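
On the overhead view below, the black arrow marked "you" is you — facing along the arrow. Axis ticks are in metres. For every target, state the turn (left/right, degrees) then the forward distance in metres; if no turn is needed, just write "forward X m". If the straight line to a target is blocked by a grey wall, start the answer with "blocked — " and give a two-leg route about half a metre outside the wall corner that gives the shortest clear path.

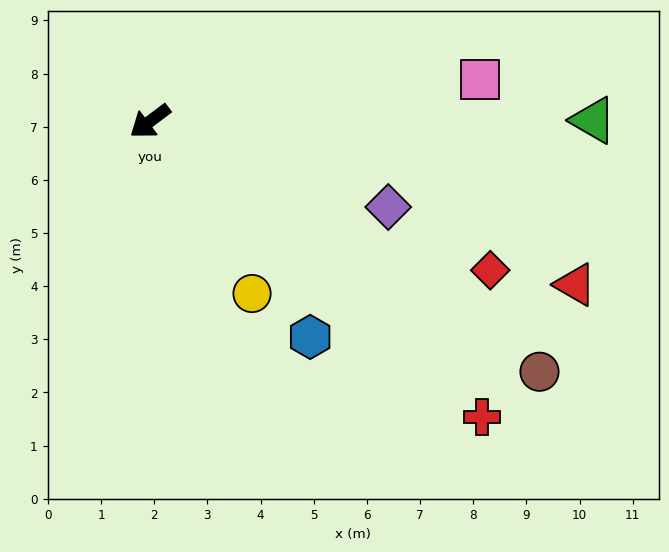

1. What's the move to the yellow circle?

turn left 84°, forward 3.8 m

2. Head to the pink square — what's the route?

turn left 150°, forward 6.3 m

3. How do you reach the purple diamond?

turn left 123°, forward 4.8 m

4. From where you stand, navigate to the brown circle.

turn left 110°, forward 8.7 m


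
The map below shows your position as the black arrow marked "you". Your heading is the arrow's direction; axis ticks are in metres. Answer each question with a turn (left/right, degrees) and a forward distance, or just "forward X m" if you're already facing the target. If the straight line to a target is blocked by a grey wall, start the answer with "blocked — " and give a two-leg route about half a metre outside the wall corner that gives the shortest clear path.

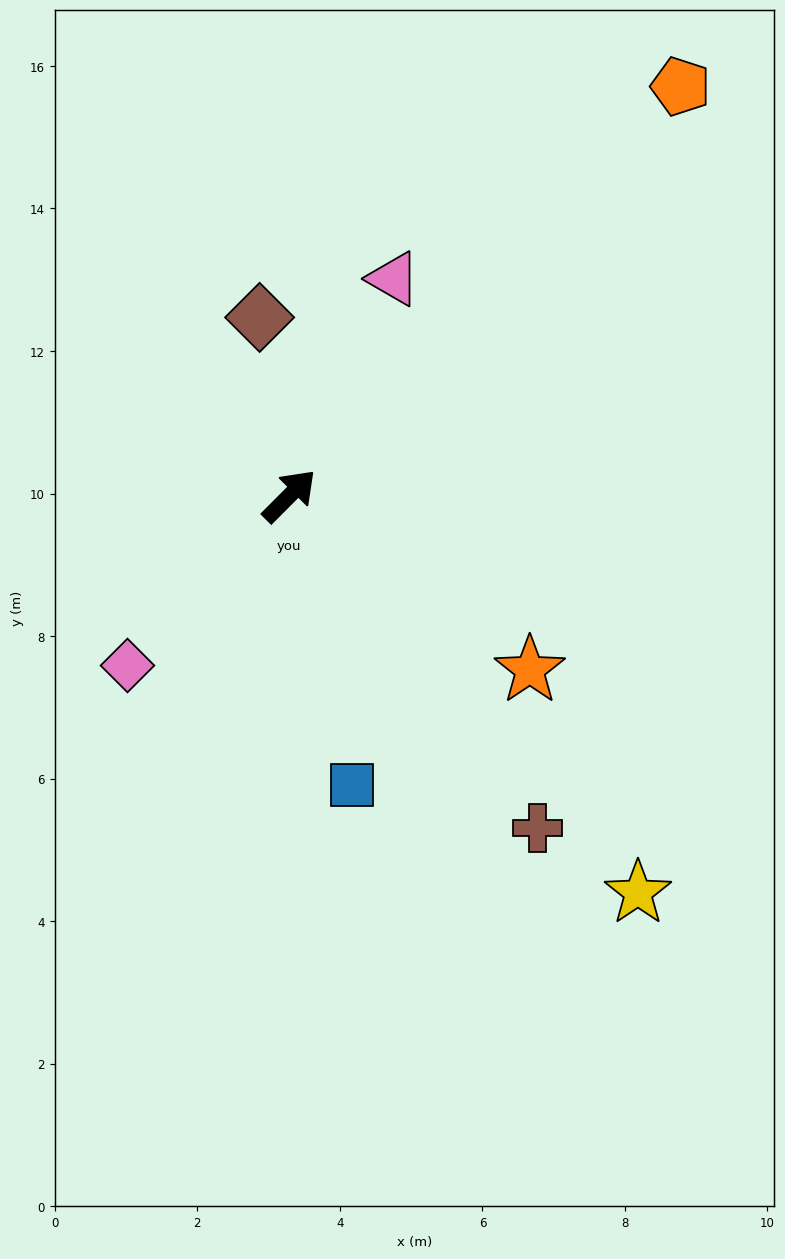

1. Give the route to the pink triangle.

turn left 19°, forward 3.4 m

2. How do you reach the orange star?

turn right 81°, forward 4.2 m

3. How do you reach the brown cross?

turn right 98°, forward 5.8 m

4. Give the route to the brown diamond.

turn left 54°, forward 2.5 m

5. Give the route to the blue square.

turn right 123°, forward 4.2 m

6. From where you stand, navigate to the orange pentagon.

forward 7.9 m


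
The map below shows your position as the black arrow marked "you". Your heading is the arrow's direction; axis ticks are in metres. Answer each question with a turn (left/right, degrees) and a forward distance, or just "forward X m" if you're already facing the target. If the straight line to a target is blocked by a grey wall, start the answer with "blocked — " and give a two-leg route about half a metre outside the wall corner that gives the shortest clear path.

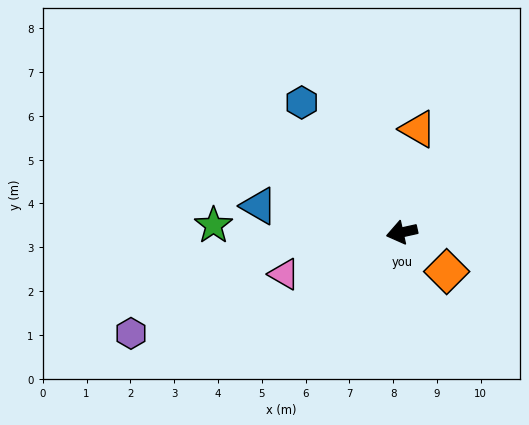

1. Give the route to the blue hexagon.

turn right 65°, forward 3.7 m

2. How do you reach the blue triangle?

turn right 23°, forward 3.3 m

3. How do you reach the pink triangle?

turn left 7°, forward 2.9 m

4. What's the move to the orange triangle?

turn right 111°, forward 2.4 m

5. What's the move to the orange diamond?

turn left 126°, forward 1.4 m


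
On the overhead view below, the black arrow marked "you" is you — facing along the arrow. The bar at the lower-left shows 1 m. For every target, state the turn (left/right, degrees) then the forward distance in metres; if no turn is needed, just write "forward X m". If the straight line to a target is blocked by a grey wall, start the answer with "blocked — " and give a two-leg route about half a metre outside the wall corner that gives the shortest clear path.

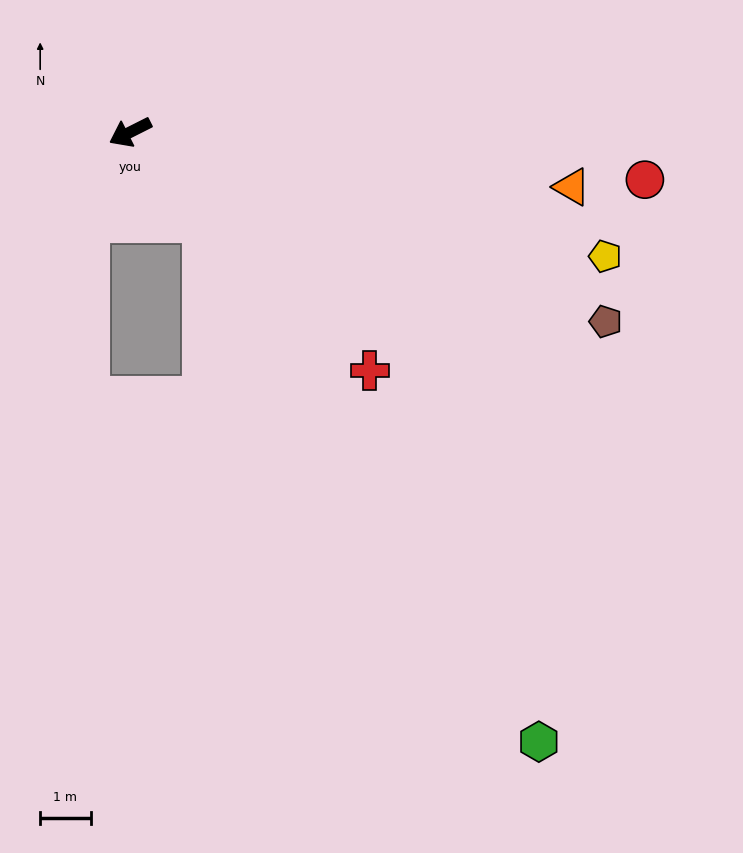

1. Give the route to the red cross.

turn left 108°, forward 6.7 m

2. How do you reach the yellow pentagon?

turn left 139°, forward 9.8 m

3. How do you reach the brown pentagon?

turn left 132°, forward 10.2 m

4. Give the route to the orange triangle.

turn left 146°, forward 8.8 m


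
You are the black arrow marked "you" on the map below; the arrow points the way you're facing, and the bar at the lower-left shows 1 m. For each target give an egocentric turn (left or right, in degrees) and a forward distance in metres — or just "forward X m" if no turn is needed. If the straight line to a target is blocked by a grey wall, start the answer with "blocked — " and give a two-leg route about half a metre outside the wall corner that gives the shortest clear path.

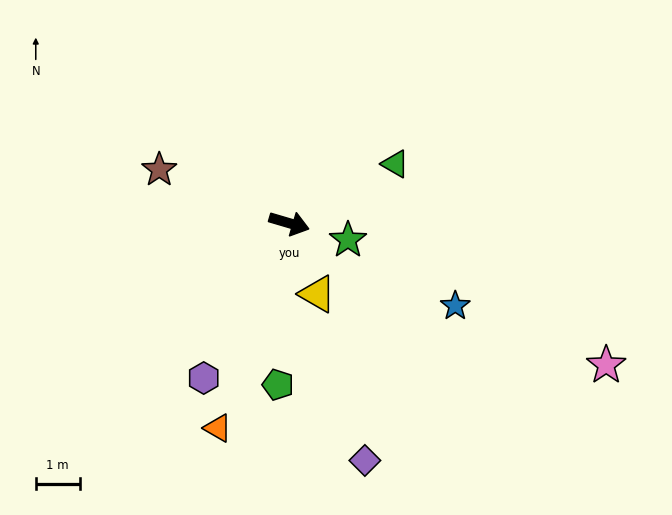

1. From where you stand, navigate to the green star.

forward 1.4 m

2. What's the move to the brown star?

turn left 174°, forward 3.2 m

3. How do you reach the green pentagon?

turn right 78°, forward 3.7 m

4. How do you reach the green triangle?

turn left 46°, forward 2.8 m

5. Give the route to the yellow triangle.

turn right 52°, forward 1.7 m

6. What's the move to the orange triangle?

turn right 93°, forward 4.9 m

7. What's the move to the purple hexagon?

turn right 102°, forward 4.0 m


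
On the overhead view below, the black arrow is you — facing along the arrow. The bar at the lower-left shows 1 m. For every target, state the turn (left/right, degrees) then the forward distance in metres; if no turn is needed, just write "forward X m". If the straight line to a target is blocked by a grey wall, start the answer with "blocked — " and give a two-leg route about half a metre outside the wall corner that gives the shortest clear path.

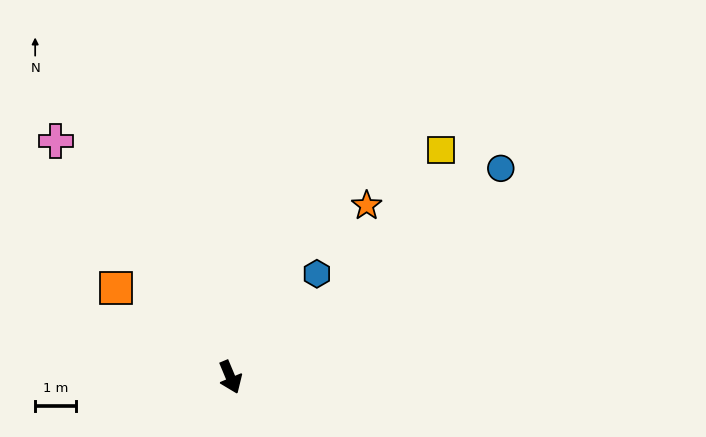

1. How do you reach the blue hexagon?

turn left 117°, forward 3.3 m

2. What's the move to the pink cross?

turn right 166°, forward 7.1 m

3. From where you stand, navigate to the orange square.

turn right 151°, forward 3.5 m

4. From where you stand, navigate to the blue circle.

turn left 105°, forward 8.3 m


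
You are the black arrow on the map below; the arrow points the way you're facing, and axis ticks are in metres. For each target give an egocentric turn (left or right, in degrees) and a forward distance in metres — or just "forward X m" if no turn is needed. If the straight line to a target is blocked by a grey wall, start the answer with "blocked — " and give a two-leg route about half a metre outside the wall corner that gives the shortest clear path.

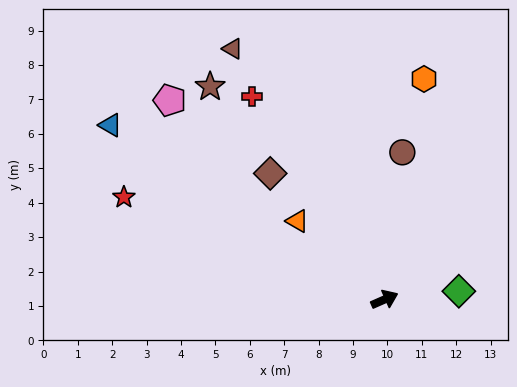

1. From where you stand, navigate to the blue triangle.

turn left 124°, forward 9.4 m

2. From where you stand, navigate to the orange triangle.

turn left 114°, forward 3.4 m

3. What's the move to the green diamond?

turn right 17°, forward 2.2 m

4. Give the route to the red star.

turn left 135°, forward 8.1 m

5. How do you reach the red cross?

turn left 99°, forward 7.0 m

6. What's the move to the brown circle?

turn left 59°, forward 4.3 m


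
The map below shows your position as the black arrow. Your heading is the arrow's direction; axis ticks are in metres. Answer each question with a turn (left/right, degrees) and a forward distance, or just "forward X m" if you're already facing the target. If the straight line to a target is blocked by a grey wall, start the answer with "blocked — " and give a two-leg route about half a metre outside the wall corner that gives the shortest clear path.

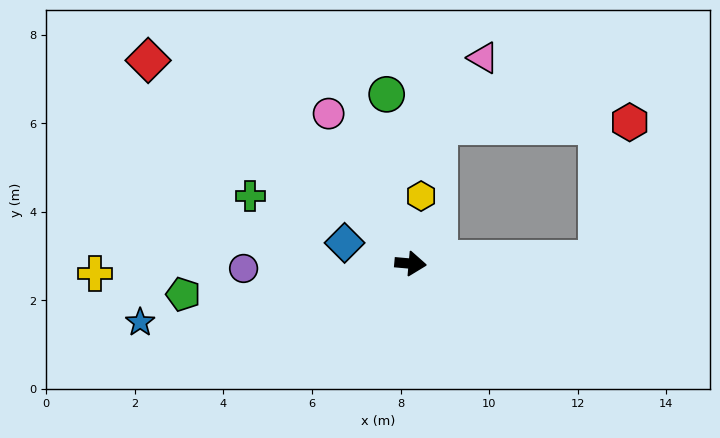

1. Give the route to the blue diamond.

turn left 168°, forward 1.6 m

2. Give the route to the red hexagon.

blocked — turn left 7°, forward 4.2 m, then turn left 74°, forward 3.2 m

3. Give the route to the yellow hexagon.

turn left 86°, forward 1.5 m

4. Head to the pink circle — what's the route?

turn left 124°, forward 3.9 m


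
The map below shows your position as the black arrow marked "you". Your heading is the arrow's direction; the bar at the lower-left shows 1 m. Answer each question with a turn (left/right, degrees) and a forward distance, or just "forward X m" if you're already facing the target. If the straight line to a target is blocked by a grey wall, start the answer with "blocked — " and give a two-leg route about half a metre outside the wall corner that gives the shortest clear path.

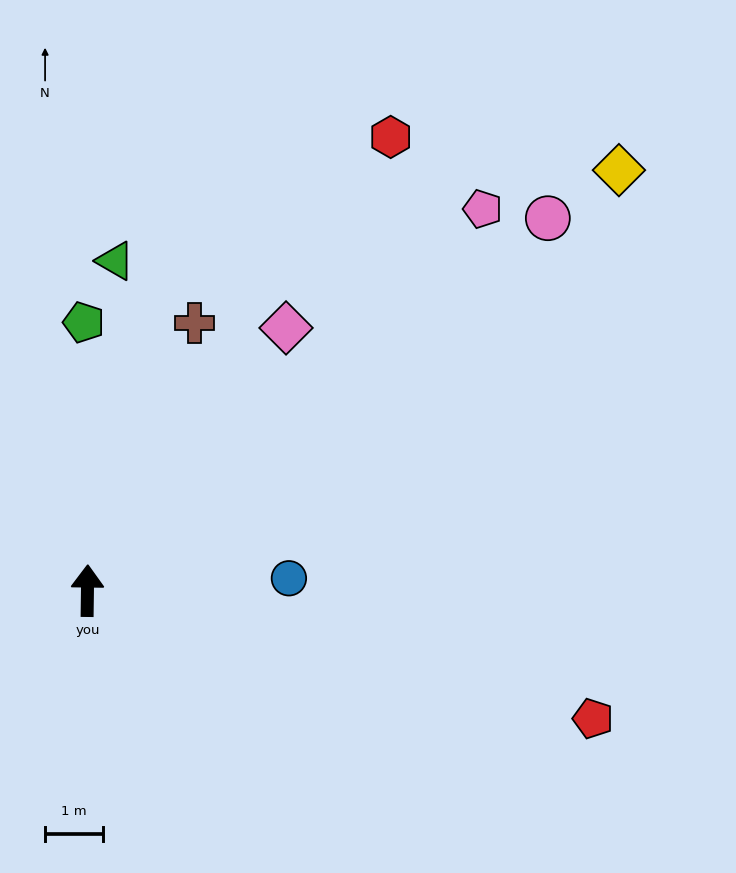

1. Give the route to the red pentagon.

turn right 103°, forward 9.1 m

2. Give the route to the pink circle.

turn right 50°, forward 10.3 m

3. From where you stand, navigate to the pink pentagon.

turn right 45°, forward 9.6 m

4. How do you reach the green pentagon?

forward 4.7 m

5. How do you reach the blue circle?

turn right 86°, forward 3.5 m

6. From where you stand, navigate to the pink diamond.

turn right 36°, forward 5.7 m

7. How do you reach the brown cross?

turn right 21°, forward 5.0 m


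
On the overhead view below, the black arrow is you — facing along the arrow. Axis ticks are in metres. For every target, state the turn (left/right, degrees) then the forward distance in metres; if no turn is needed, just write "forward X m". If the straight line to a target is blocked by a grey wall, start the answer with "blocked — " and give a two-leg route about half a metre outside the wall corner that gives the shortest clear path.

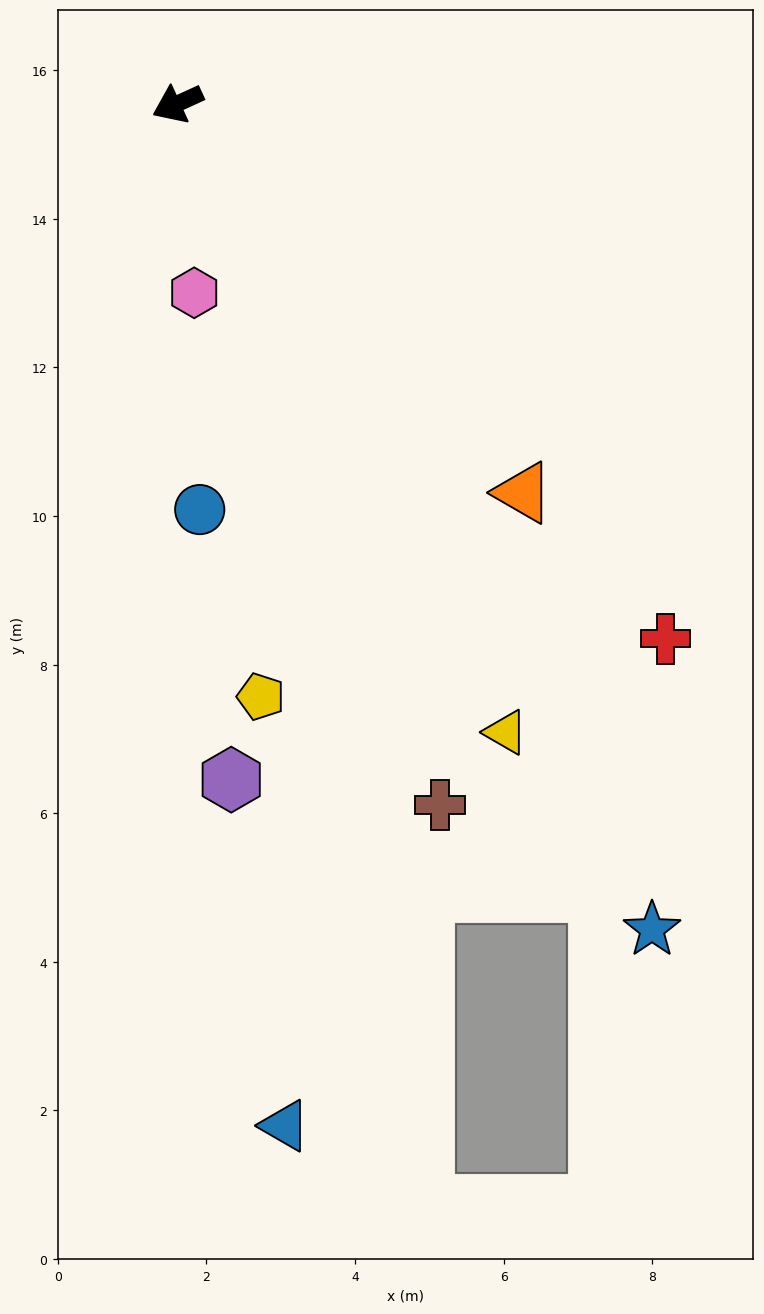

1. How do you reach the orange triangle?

turn left 107°, forward 7.0 m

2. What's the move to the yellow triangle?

turn left 93°, forward 9.5 m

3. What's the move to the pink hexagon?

turn left 70°, forward 2.6 m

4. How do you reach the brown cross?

turn left 86°, forward 10.1 m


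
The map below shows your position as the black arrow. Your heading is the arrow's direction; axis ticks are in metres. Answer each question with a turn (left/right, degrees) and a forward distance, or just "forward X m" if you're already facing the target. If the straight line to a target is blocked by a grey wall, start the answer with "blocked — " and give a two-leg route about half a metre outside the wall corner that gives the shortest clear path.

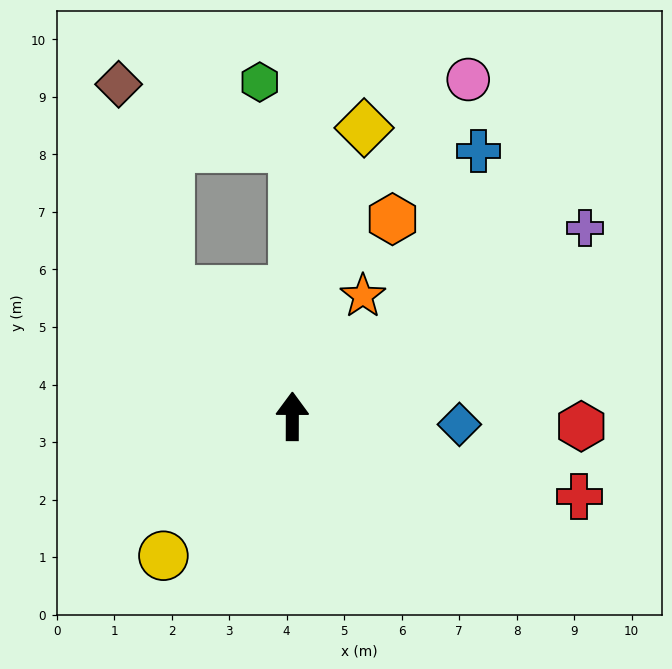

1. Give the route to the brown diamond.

blocked — turn left 44°, forward 3.0 m, then turn right 30°, forward 3.7 m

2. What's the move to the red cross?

turn right 105°, forward 5.2 m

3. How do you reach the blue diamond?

turn right 93°, forward 2.9 m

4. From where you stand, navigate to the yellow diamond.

turn right 14°, forward 5.2 m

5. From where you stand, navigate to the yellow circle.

turn left 137°, forward 3.3 m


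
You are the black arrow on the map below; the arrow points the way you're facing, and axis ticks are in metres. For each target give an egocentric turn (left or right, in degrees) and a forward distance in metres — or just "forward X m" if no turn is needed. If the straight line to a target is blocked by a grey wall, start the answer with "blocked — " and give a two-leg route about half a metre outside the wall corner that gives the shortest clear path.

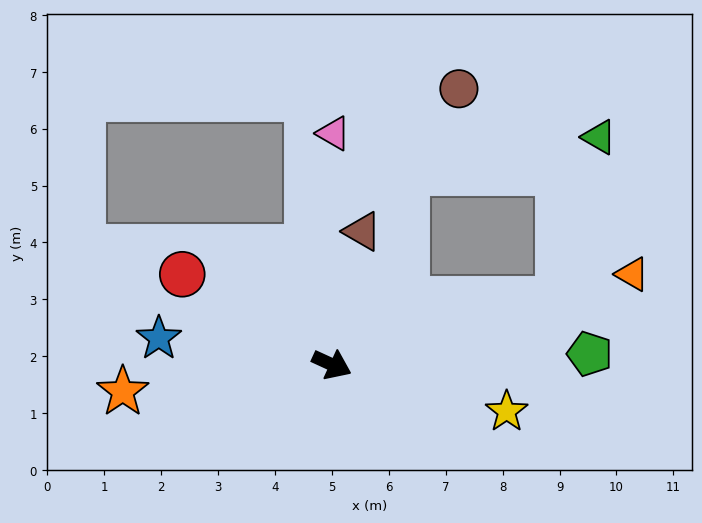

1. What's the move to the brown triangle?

turn left 102°, forward 2.4 m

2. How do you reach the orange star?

turn right 148°, forward 3.7 m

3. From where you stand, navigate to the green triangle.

blocked — turn left 40°, forward 4.2 m, then turn left 61°, forward 3.0 m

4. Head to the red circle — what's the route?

turn left 173°, forward 3.1 m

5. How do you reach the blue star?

turn right 164°, forward 3.1 m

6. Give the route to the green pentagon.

turn left 27°, forward 4.5 m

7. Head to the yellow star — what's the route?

turn left 10°, forward 3.2 m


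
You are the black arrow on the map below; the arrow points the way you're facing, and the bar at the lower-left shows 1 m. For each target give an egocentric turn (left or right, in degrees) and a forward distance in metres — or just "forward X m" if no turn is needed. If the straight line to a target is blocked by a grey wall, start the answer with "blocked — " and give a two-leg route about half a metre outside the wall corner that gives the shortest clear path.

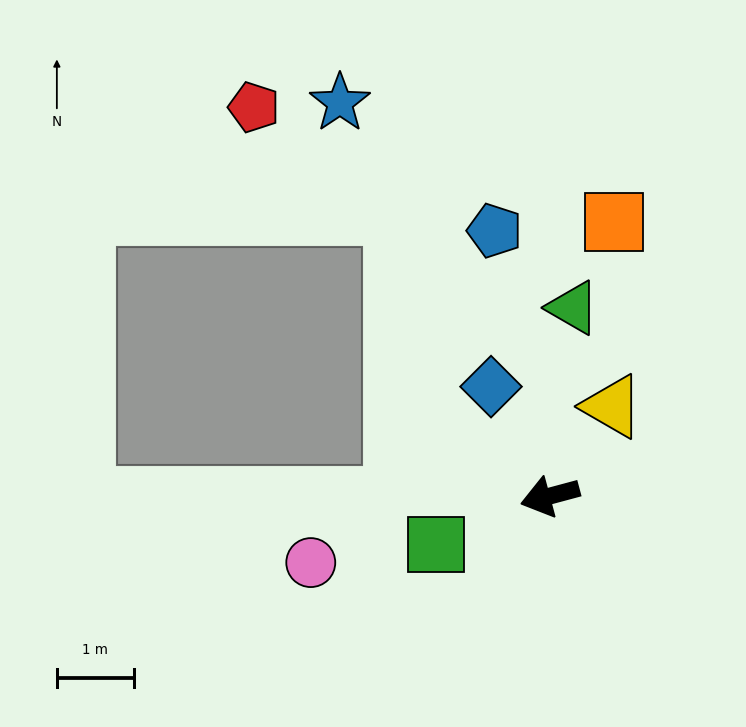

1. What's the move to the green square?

turn left 8°, forward 1.6 m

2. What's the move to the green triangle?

turn right 112°, forward 2.5 m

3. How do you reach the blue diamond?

turn right 77°, forward 1.6 m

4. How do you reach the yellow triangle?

turn right 140°, forward 1.4 m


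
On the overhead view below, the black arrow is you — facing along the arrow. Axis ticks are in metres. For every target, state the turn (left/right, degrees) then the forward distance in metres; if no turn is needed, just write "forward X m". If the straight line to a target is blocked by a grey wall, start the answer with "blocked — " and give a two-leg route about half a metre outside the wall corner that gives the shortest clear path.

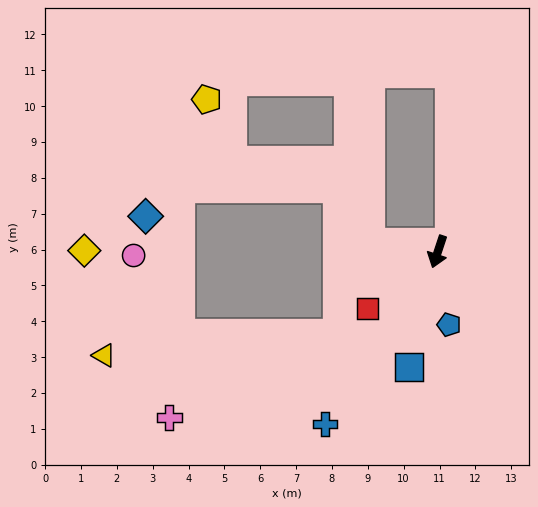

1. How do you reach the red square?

turn right 33°, forward 2.5 m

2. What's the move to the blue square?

turn left 4°, forward 3.3 m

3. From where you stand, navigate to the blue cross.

turn right 15°, forward 5.7 m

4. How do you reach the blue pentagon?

turn left 27°, forward 2.1 m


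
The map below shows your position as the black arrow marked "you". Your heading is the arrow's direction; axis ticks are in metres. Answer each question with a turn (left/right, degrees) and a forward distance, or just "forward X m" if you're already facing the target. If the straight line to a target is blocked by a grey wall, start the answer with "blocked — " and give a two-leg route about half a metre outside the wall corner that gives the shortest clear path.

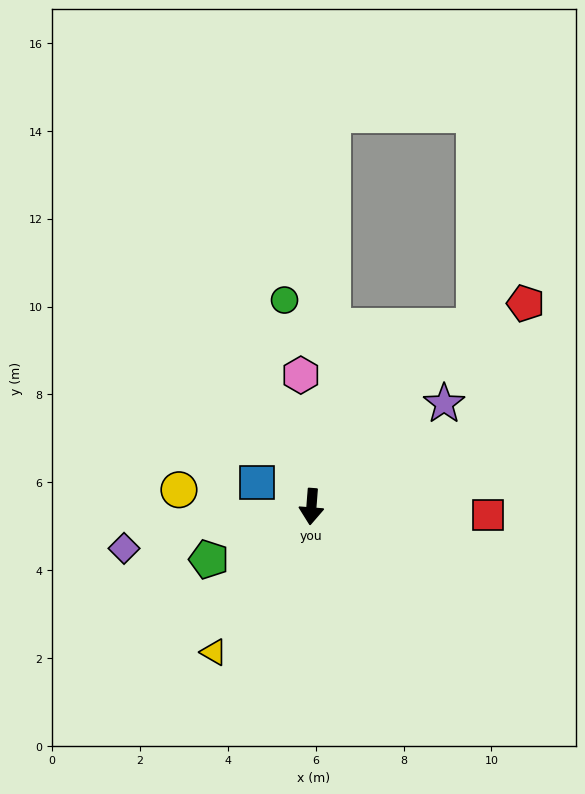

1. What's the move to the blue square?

turn right 110°, forward 1.4 m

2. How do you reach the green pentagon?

turn right 58°, forward 2.6 m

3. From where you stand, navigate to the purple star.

turn left 132°, forward 3.8 m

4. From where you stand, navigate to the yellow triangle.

turn right 29°, forward 4.0 m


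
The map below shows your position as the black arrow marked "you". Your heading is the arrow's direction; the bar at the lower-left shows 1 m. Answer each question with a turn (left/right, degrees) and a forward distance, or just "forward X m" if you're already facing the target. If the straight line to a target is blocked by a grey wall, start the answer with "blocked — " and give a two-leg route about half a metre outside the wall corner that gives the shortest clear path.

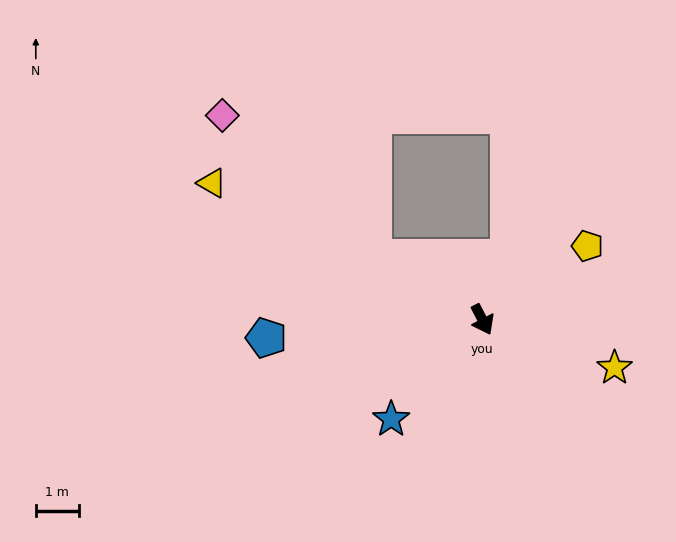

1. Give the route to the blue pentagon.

turn right 113°, forward 5.0 m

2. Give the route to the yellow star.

turn left 43°, forward 3.3 m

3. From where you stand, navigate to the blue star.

turn right 70°, forward 3.1 m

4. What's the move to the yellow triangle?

turn right 144°, forward 7.0 m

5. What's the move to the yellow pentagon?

turn left 98°, forward 3.0 m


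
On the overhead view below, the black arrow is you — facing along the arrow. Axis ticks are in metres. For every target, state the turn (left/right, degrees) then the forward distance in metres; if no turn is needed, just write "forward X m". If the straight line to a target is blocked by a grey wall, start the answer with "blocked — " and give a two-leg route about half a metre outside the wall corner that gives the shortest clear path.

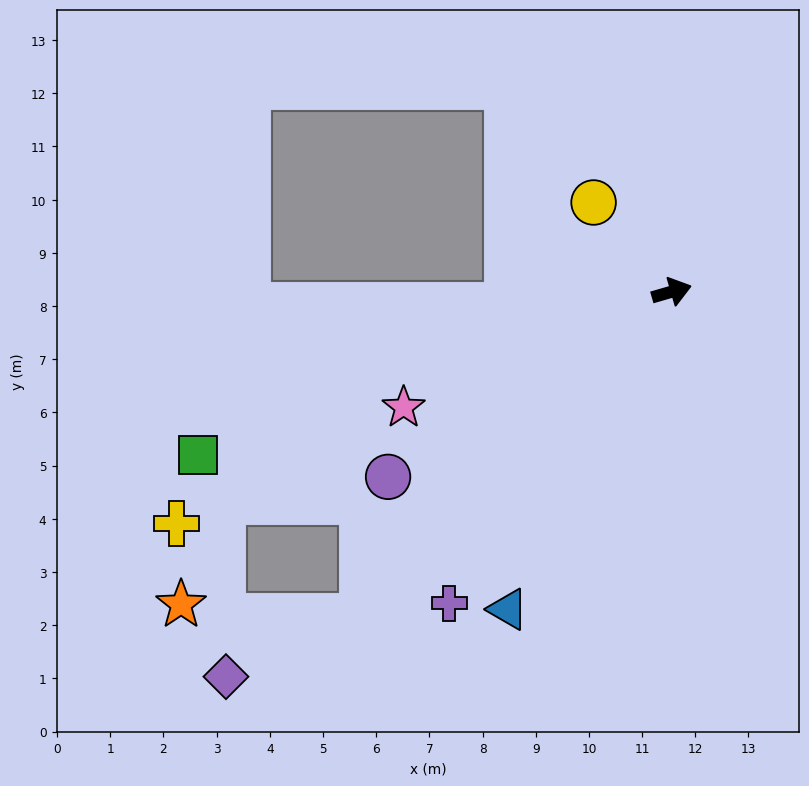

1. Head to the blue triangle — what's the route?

turn right 133°, forward 6.7 m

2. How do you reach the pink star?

turn right 173°, forward 5.5 m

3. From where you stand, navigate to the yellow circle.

turn left 115°, forward 2.2 m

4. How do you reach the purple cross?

turn right 142°, forward 7.2 m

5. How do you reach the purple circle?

turn right 163°, forward 6.4 m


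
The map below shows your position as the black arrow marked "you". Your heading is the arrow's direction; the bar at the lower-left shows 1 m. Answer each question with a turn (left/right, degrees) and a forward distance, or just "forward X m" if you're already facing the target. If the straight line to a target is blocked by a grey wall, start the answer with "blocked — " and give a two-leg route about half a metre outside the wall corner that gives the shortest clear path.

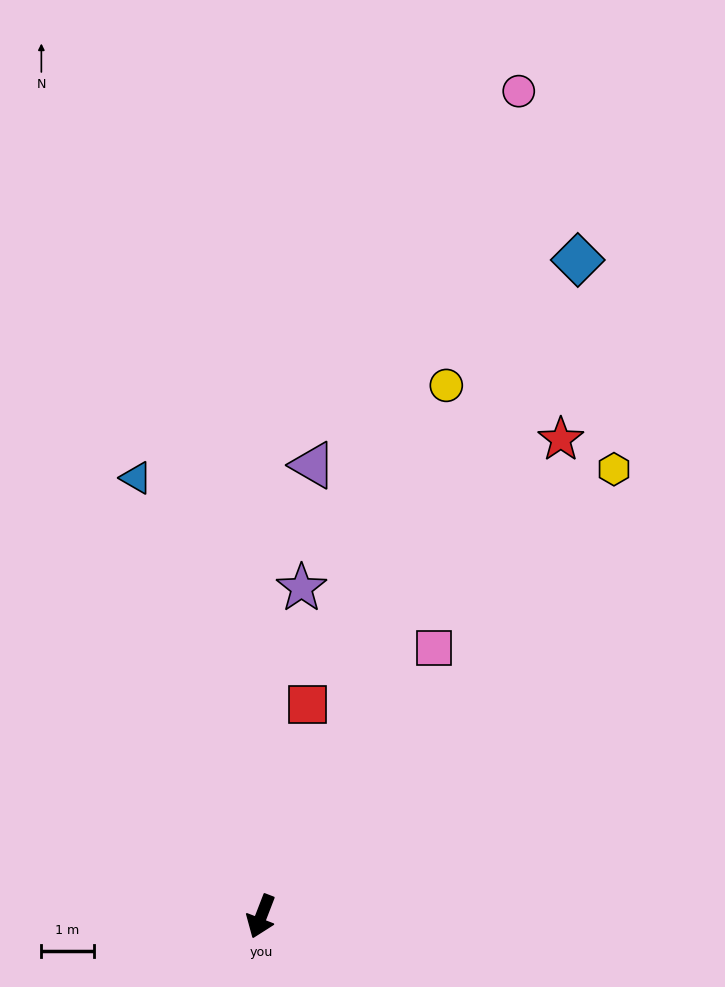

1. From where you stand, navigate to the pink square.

turn left 168°, forward 6.1 m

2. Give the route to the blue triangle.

turn right 143°, forward 8.7 m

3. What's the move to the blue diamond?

turn left 175°, forward 14.0 m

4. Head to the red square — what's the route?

turn right 171°, forward 4.2 m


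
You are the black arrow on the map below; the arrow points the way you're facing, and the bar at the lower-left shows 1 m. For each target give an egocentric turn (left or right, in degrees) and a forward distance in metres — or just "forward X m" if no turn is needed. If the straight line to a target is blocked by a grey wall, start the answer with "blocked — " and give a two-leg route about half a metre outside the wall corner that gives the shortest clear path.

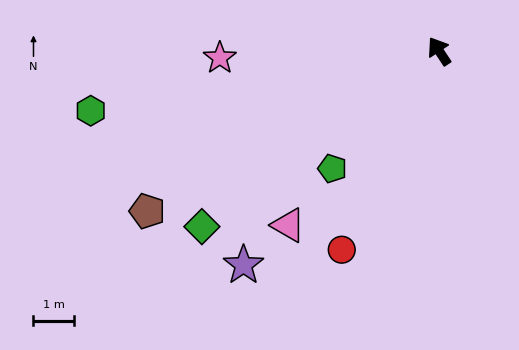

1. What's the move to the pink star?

turn left 58°, forward 5.4 m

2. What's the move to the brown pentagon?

turn left 85°, forward 8.2 m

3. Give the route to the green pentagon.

turn left 104°, forward 3.9 m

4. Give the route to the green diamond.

turn left 93°, forward 7.3 m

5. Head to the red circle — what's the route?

turn left 120°, forward 5.4 m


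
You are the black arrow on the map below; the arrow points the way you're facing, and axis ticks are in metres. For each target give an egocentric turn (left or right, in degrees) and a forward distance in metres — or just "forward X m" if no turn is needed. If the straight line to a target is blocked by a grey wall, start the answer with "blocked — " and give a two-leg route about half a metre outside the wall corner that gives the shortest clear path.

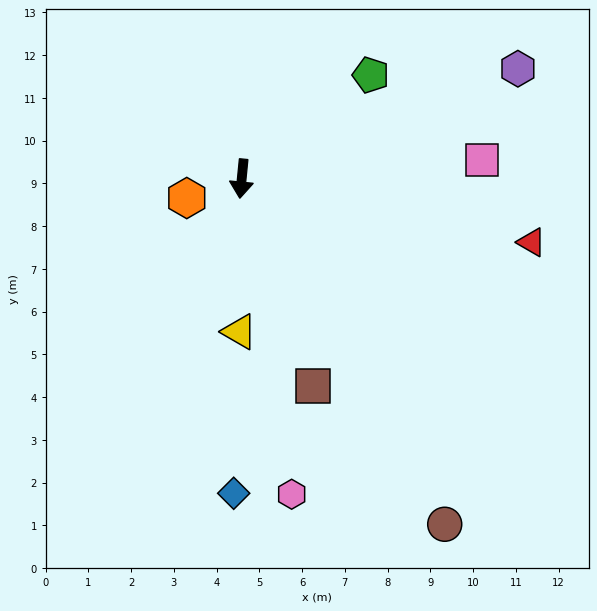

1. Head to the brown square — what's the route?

turn left 25°, forward 5.1 m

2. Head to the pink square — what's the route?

turn left 100°, forward 5.6 m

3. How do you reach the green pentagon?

turn left 134°, forward 3.9 m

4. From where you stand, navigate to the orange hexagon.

turn right 65°, forward 1.4 m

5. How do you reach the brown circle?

turn left 36°, forward 9.4 m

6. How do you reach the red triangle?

turn left 83°, forward 6.9 m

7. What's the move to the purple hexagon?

turn left 117°, forward 7.0 m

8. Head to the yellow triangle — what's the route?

turn left 5°, forward 3.6 m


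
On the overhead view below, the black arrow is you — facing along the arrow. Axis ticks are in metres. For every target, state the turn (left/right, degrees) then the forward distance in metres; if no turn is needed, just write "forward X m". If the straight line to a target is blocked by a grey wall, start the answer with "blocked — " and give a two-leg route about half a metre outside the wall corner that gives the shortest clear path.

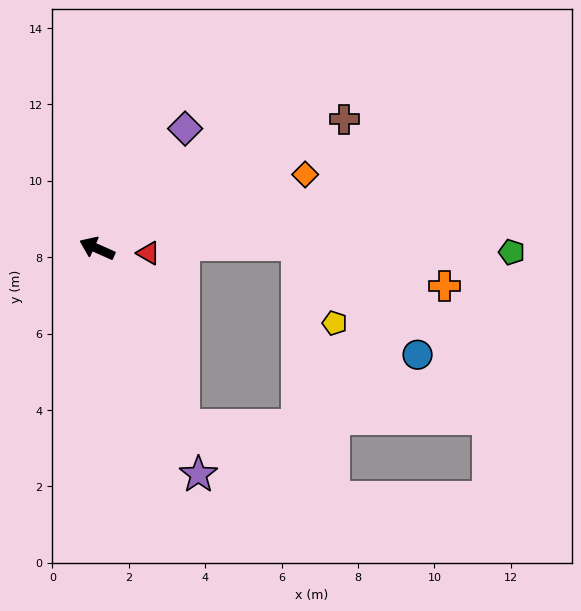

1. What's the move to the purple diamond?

turn right 102°, forward 3.9 m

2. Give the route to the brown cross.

turn right 128°, forward 7.3 m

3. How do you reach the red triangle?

turn right 161°, forward 1.4 m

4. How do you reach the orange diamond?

turn right 136°, forward 5.8 m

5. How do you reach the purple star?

turn left 138°, forward 6.5 m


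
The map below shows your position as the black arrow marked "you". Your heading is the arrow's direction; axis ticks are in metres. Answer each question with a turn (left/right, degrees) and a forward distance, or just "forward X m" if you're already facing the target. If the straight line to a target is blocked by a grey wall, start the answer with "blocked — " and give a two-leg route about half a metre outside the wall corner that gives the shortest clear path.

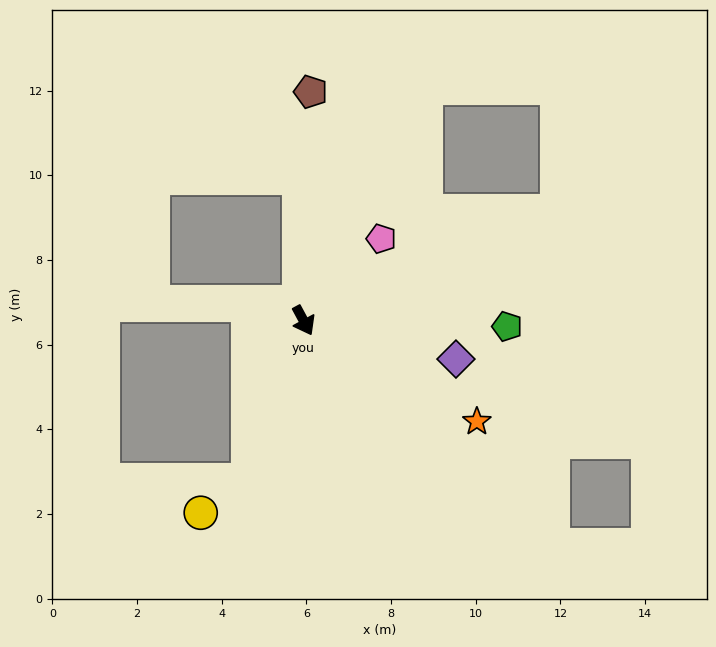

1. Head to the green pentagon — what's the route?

turn left 60°, forward 4.8 m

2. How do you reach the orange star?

turn left 31°, forward 4.7 m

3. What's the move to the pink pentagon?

turn left 108°, forward 2.7 m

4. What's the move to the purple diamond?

turn left 48°, forward 3.7 m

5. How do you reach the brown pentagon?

turn left 150°, forward 5.4 m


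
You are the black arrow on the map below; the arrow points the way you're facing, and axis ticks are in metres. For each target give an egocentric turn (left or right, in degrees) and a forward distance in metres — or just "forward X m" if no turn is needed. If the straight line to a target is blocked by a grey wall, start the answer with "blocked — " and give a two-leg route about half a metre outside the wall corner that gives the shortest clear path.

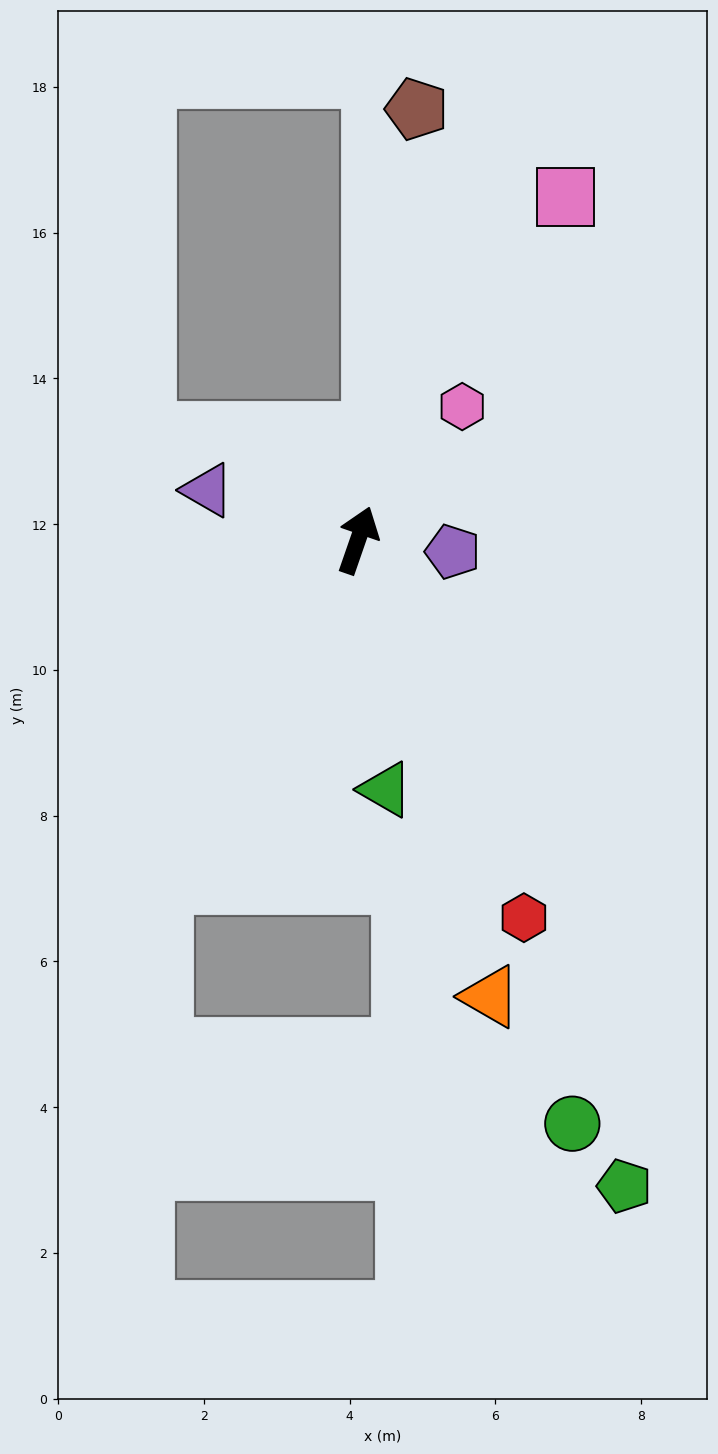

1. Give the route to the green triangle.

turn right 155°, forward 3.4 m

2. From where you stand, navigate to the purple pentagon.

turn right 78°, forward 1.3 m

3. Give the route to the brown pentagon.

turn left 11°, forward 6.0 m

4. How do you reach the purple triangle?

turn left 91°, forward 2.2 m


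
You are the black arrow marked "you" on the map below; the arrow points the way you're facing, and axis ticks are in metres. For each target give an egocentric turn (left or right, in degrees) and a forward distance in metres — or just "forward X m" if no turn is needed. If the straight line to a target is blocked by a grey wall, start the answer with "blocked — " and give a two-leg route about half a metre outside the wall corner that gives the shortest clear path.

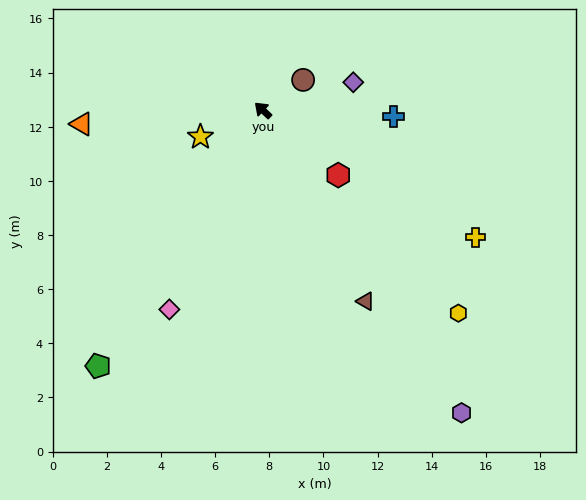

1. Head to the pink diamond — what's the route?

turn left 108°, forward 8.1 m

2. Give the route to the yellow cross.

turn right 168°, forward 9.1 m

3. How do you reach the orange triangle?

turn left 48°, forward 6.7 m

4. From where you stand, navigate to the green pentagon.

turn left 100°, forward 11.2 m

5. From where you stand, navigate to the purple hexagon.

turn left 167°, forward 13.4 m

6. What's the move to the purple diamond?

turn right 120°, forward 3.5 m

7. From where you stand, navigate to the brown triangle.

turn left 162°, forward 8.0 m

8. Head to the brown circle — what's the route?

turn right 100°, forward 1.9 m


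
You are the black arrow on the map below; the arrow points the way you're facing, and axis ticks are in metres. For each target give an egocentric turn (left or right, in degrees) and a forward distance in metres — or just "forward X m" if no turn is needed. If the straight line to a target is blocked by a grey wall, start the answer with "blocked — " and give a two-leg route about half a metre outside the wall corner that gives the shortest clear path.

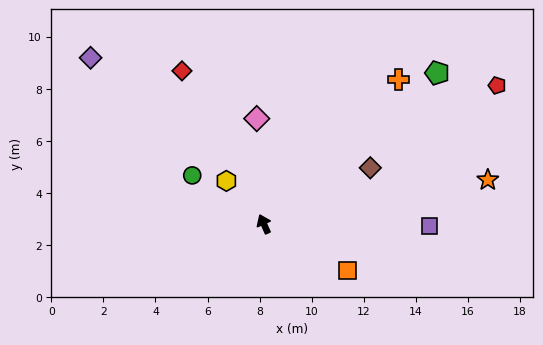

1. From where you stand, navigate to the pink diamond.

turn right 20°, forward 4.1 m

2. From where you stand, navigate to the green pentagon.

turn right 73°, forward 8.8 m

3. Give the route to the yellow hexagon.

turn left 17°, forward 2.2 m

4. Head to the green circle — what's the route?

turn left 32°, forward 3.3 m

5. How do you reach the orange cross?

turn right 67°, forward 7.6 m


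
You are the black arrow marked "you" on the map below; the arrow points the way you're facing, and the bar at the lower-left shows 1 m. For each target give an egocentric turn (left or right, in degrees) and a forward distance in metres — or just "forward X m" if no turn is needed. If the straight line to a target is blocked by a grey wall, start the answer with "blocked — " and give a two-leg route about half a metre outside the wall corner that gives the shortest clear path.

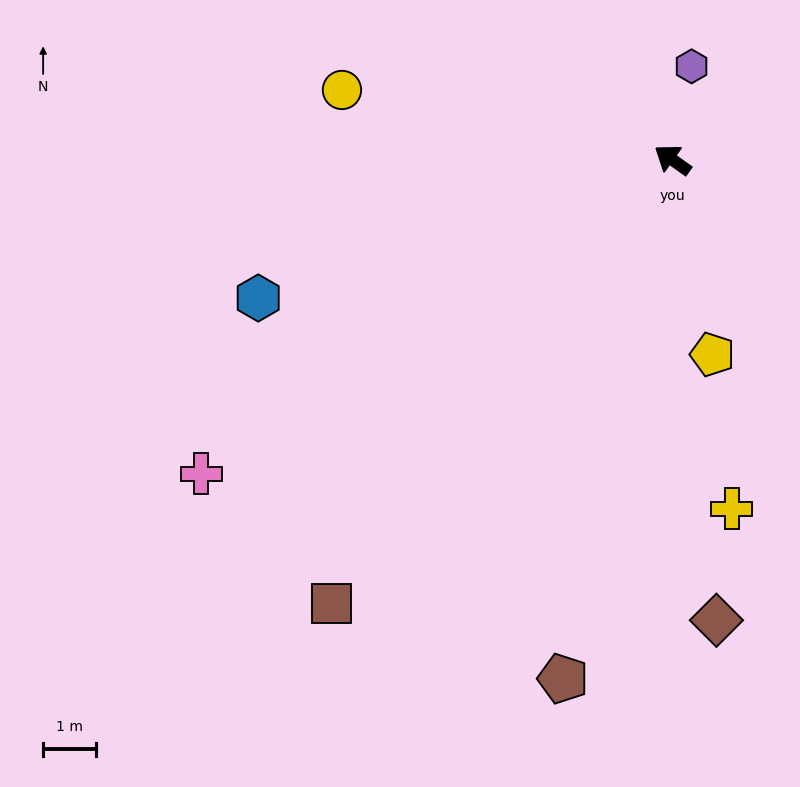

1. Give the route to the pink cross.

turn left 69°, forward 10.6 m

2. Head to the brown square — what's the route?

turn left 88°, forward 10.5 m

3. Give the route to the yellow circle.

turn left 24°, forward 6.3 m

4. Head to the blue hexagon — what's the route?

turn left 54°, forward 8.2 m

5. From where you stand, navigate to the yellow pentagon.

turn left 137°, forward 3.7 m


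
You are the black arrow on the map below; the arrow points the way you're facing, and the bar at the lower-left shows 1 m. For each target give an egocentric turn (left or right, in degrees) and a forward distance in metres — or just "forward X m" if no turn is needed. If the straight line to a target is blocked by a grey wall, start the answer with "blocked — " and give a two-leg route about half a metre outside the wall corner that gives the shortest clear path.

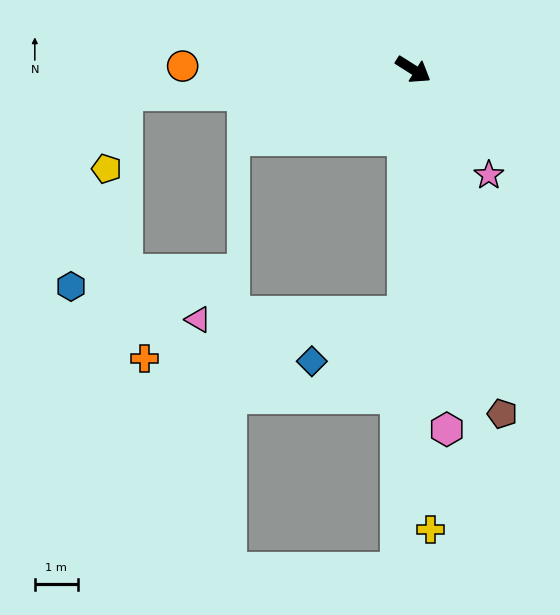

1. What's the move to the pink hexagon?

turn right 52°, forward 8.4 m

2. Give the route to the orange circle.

turn right 149°, forward 5.4 m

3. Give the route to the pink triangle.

blocked — turn right 59°, forward 5.7 m, then turn right 87°, forward 4.9 m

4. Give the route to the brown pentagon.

turn right 43°, forward 8.3 m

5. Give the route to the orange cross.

blocked — turn right 59°, forward 5.7 m, then turn right 79°, forward 6.2 m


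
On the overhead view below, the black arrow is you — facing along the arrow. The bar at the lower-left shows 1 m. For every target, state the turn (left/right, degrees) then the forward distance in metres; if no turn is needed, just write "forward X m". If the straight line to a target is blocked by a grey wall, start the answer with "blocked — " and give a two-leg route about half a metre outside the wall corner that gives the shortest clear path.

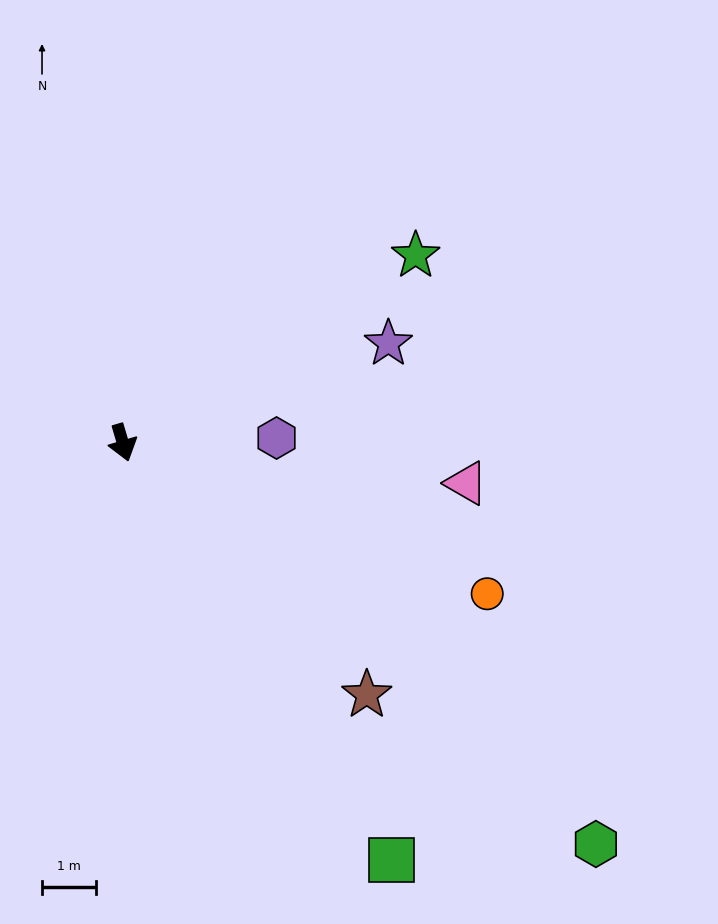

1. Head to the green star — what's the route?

turn left 106°, forward 6.5 m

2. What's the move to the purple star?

turn left 94°, forward 5.3 m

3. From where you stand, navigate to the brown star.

turn left 28°, forward 6.5 m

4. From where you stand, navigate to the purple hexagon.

turn left 75°, forward 2.9 m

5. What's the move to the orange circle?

turn left 51°, forward 7.4 m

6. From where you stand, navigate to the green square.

turn left 16°, forward 9.3 m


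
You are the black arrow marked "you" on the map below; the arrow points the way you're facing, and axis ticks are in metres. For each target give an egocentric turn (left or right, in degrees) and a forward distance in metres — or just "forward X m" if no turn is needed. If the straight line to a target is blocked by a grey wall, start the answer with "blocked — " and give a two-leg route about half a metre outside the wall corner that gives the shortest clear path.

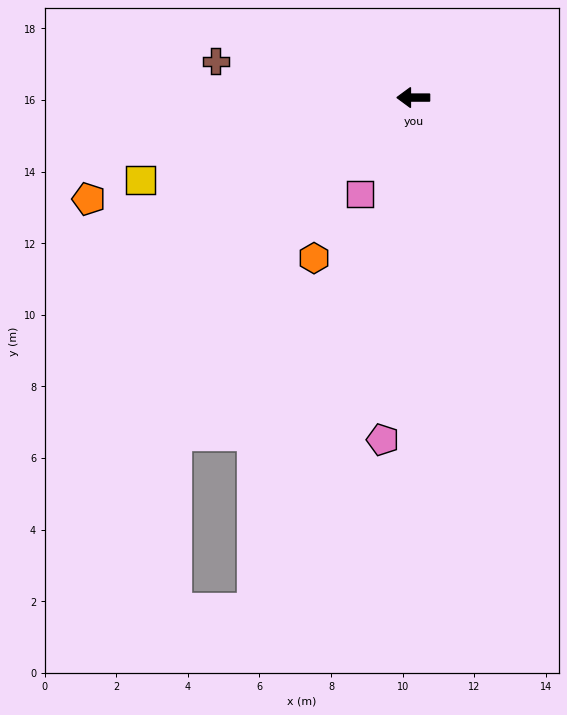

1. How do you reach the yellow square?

turn left 17°, forward 8.0 m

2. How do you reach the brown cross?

turn right 10°, forward 5.6 m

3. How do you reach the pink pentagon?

turn left 85°, forward 9.6 m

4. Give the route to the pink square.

turn left 61°, forward 3.1 m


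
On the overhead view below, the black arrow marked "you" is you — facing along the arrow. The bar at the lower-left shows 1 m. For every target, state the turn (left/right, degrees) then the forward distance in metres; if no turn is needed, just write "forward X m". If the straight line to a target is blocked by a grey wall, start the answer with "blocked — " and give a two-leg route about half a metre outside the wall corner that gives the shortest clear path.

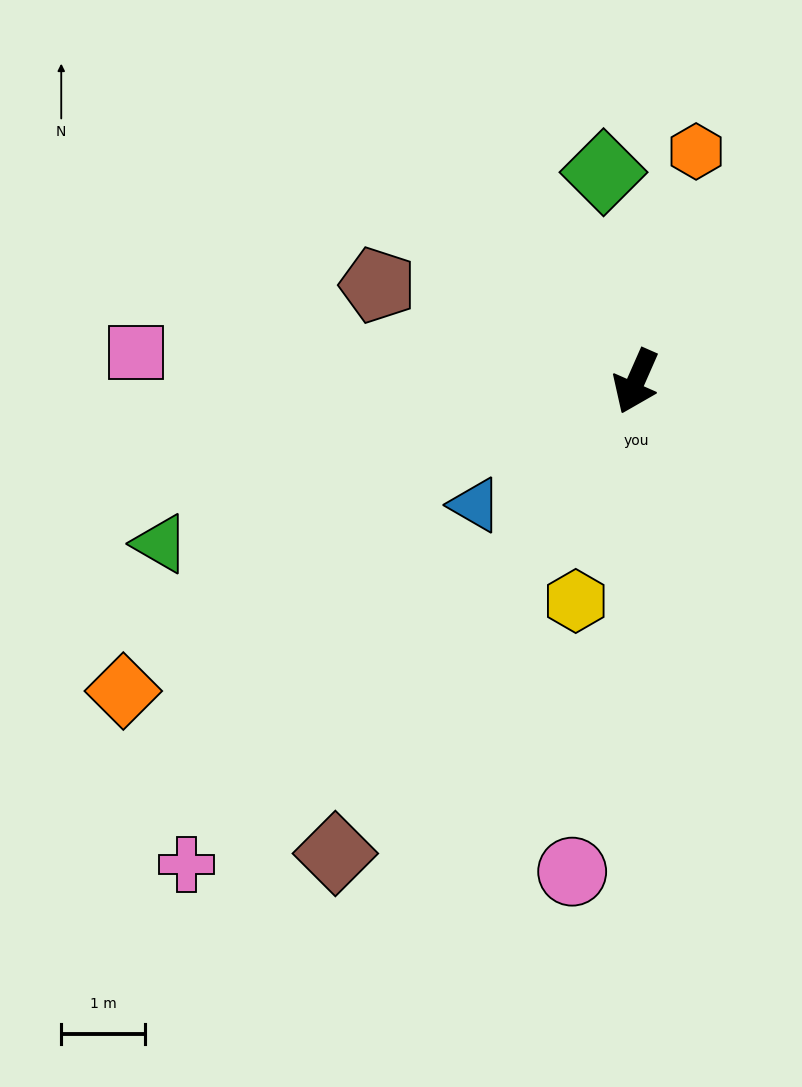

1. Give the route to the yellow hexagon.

turn left 8°, forward 2.7 m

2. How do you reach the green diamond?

turn right 147°, forward 2.5 m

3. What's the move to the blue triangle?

turn right 29°, forward 2.4 m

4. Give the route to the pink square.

turn right 70°, forward 6.0 m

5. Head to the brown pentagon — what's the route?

turn right 87°, forward 3.3 m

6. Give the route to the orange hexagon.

turn right 171°, forward 2.8 m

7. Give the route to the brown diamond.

turn right 9°, forward 6.7 m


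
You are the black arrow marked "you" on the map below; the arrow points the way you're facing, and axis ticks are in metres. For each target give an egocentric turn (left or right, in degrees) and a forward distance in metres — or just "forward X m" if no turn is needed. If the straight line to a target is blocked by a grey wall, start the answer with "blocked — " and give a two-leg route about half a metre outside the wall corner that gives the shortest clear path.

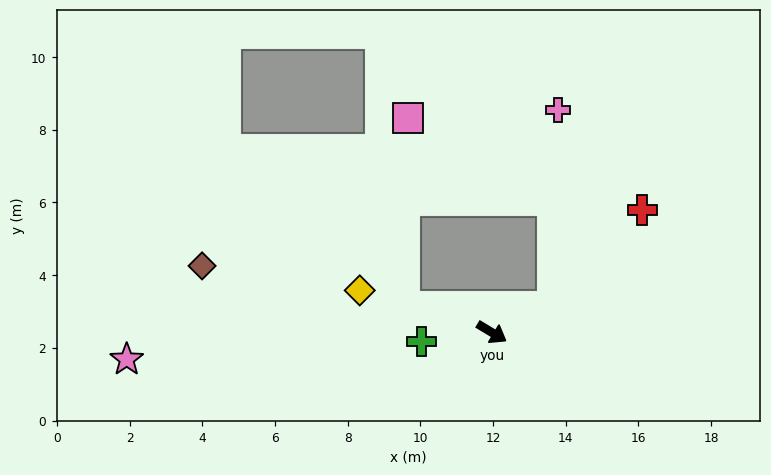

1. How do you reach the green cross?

turn right 142°, forward 2.0 m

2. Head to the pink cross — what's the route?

blocked — turn left 55°, forward 1.8 m, then turn left 64°, forward 5.4 m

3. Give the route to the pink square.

blocked — turn right 166°, forward 2.5 m, then turn right 74°, forward 5.2 m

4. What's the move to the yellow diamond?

turn right 167°, forward 3.8 m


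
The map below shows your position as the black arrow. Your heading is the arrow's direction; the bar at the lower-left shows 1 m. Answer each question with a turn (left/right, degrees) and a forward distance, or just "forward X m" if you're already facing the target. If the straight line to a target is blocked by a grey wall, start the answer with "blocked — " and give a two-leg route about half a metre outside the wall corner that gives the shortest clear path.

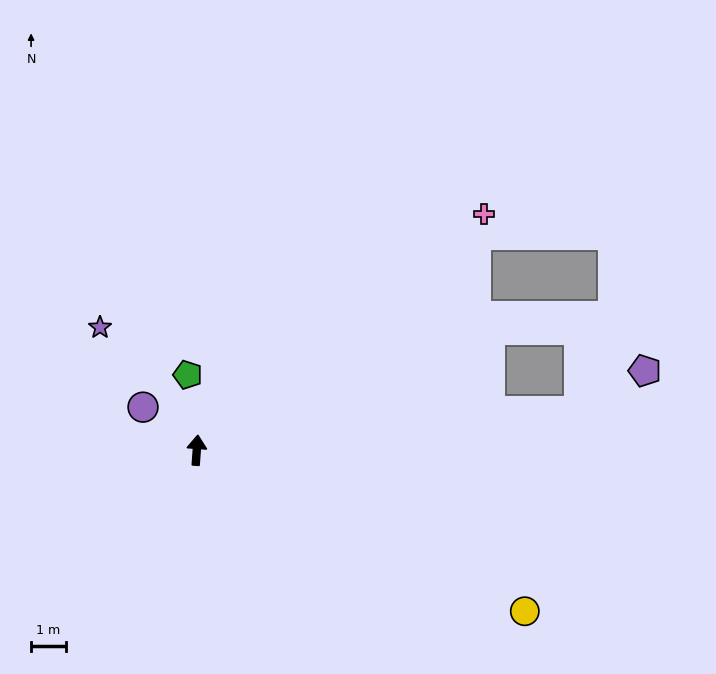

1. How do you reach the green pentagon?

turn left 11°, forward 2.2 m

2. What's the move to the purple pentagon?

blocked — turn right 80°, forward 11.0 m, then turn left 25°, forward 2.2 m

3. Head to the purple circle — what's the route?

turn left 55°, forward 2.0 m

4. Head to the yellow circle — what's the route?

turn right 112°, forward 10.4 m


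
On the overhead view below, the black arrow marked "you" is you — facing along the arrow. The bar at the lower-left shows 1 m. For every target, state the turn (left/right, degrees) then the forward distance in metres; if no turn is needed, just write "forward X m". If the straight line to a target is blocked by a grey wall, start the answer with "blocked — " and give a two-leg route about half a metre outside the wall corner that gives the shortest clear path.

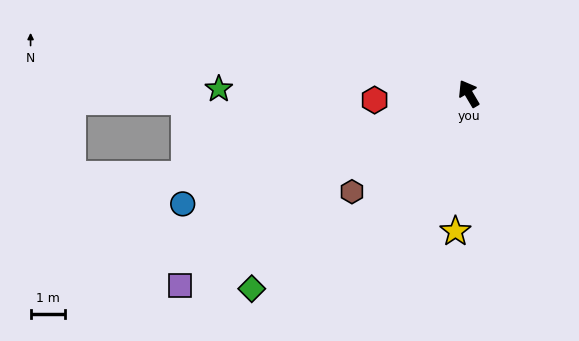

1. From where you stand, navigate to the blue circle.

turn left 81°, forward 8.9 m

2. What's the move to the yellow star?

turn left 144°, forward 4.0 m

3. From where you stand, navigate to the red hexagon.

turn left 63°, forward 2.7 m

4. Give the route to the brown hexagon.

turn left 100°, forward 4.4 m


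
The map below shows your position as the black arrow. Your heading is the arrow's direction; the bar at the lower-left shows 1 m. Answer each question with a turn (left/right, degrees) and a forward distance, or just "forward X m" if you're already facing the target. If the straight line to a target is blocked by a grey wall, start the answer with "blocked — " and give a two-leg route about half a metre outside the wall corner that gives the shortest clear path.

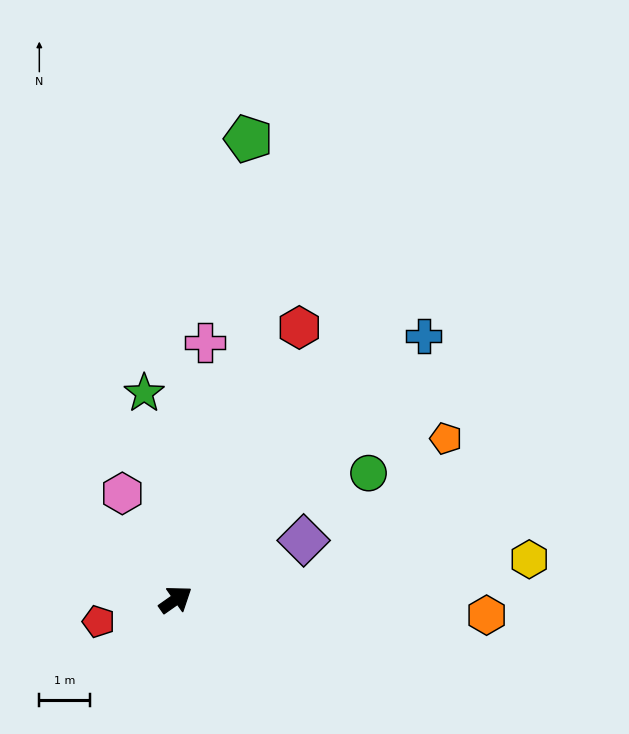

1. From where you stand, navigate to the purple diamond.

turn right 10°, forward 2.8 m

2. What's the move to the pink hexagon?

turn left 82°, forward 2.3 m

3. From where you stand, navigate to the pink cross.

turn left 48°, forward 5.1 m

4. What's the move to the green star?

turn left 64°, forward 4.1 m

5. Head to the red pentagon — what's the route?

turn left 161°, forward 1.6 m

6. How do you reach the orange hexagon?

turn right 38°, forward 6.1 m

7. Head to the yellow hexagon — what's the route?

turn right 29°, forward 7.0 m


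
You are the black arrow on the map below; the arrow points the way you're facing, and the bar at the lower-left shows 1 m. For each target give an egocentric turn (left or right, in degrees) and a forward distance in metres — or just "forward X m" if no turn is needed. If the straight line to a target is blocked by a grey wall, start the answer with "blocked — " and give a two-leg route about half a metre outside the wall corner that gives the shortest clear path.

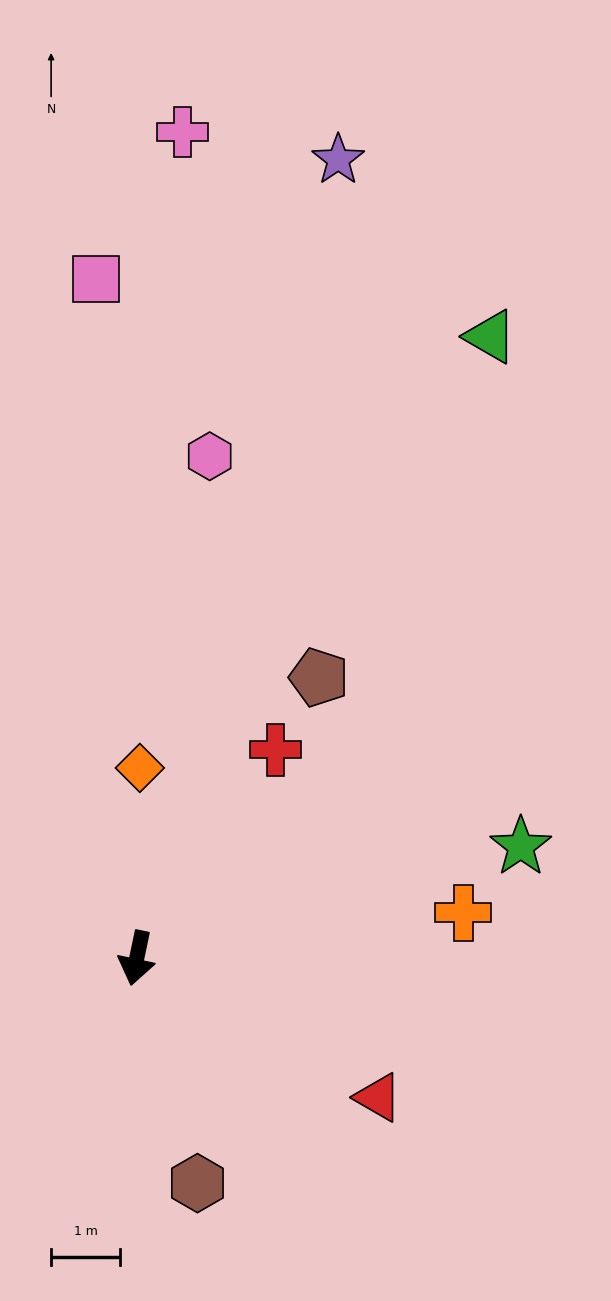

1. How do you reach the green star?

turn left 118°, forward 5.8 m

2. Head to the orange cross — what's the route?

turn left 110°, forward 4.8 m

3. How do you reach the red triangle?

turn left 72°, forward 4.1 m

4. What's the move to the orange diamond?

turn right 169°, forward 2.8 m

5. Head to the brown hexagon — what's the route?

turn left 27°, forward 3.4 m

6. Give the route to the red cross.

turn left 158°, forward 3.6 m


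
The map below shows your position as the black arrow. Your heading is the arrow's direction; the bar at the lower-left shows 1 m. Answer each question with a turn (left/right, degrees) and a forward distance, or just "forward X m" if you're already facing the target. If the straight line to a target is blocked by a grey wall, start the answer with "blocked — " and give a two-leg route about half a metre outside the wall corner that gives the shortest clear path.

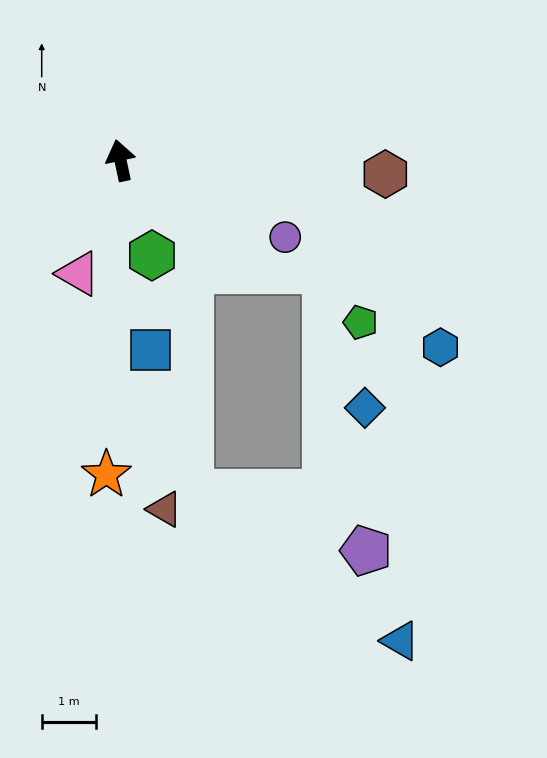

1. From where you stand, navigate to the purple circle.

turn right 127°, forward 3.3 m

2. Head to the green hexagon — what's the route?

turn right 174°, forward 1.8 m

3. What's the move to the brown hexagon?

turn right 105°, forward 4.9 m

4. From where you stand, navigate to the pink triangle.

turn left 148°, forward 2.2 m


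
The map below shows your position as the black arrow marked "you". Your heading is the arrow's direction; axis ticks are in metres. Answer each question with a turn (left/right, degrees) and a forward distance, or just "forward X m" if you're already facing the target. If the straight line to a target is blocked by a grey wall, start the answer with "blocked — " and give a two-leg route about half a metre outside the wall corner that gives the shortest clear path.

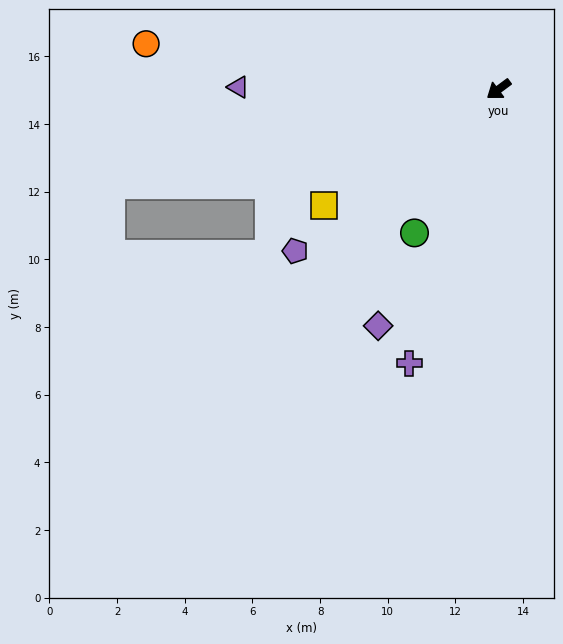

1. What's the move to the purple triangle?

turn right 37°, forward 7.7 m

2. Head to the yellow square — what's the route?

turn right 3°, forward 6.2 m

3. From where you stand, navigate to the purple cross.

turn left 35°, forward 8.5 m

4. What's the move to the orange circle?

turn right 44°, forward 10.5 m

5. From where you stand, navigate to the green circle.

turn left 23°, forward 4.9 m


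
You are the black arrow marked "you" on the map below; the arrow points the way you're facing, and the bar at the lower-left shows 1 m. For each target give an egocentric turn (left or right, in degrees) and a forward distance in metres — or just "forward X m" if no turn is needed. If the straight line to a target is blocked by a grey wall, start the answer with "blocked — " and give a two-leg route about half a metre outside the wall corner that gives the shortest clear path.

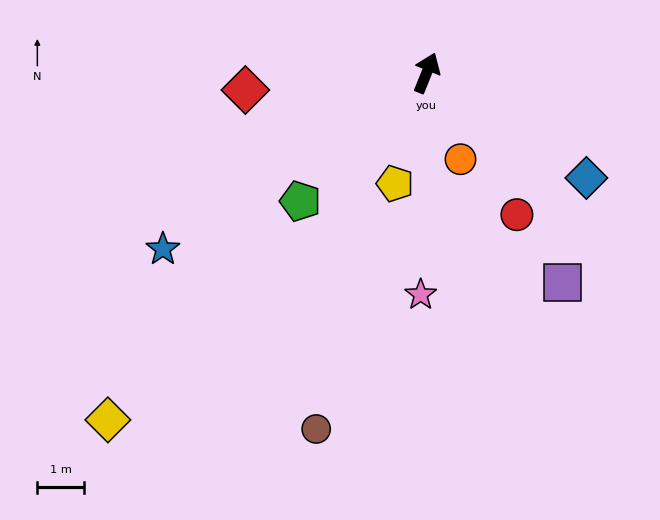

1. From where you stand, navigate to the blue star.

turn left 146°, forward 6.7 m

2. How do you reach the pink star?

turn right 160°, forward 4.7 m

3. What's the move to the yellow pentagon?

turn right 174°, forward 2.4 m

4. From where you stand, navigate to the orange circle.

turn right 137°, forward 2.0 m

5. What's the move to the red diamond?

turn left 117°, forward 3.9 m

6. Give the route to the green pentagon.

turn left 157°, forward 3.8 m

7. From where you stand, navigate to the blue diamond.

turn right 101°, forward 4.1 m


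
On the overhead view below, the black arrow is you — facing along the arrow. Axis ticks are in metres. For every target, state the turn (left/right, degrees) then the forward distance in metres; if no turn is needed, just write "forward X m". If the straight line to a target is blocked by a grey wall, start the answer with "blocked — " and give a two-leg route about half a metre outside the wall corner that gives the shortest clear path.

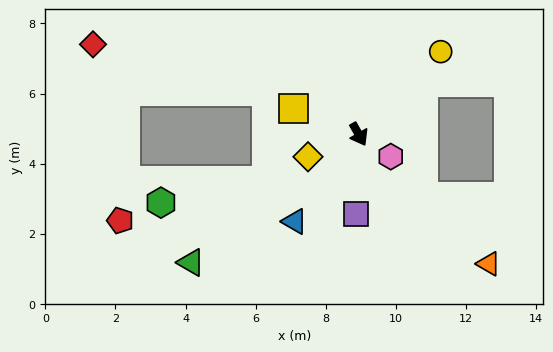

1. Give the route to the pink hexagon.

turn left 26°, forward 1.1 m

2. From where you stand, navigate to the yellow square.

turn right 141°, forward 2.0 m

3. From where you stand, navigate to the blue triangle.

turn right 66°, forward 3.1 m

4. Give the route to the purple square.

turn right 31°, forward 2.3 m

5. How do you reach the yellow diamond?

turn right 96°, forward 1.6 m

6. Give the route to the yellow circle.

turn left 106°, forward 3.3 m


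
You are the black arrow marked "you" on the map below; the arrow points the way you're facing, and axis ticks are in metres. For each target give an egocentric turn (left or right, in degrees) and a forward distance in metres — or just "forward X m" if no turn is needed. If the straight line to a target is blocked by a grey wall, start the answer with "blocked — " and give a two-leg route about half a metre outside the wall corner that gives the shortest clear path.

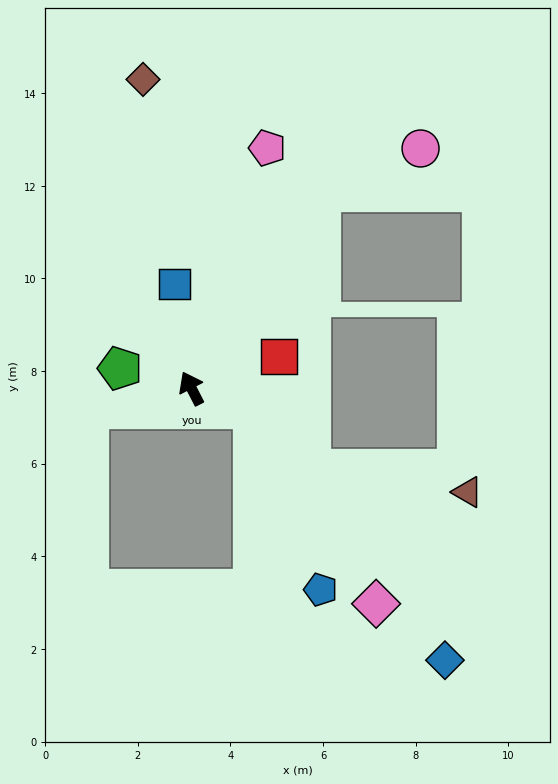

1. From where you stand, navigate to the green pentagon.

turn left 47°, forward 1.6 m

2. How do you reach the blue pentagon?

blocked — turn right 136°, forward 1.4 m, then turn right 51°, forward 4.2 m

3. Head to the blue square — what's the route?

turn right 18°, forward 2.3 m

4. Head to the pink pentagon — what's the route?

turn right 45°, forward 5.4 m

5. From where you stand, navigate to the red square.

turn right 97°, forward 2.0 m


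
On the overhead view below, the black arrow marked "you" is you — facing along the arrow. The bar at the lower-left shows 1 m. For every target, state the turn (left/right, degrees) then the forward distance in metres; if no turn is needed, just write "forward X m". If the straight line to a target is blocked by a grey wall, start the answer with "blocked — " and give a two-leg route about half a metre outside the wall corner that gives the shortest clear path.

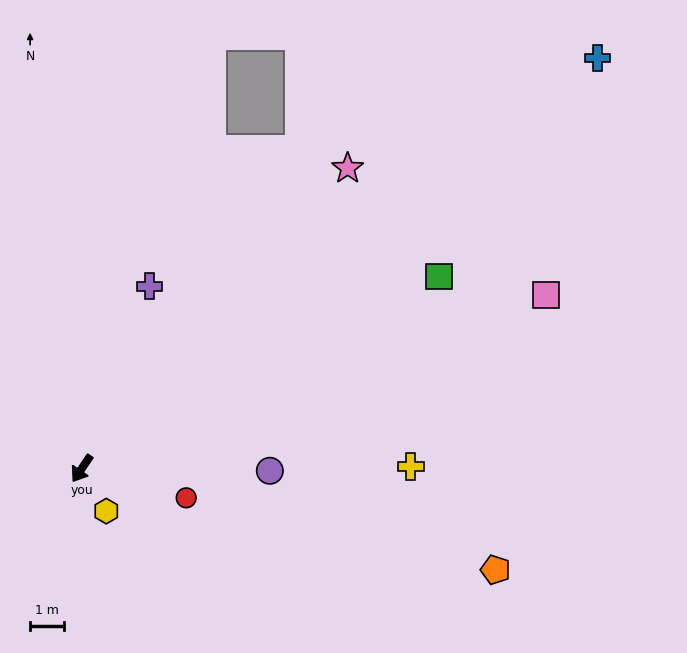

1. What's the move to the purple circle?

turn left 123°, forward 5.6 m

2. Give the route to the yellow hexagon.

turn left 64°, forward 1.5 m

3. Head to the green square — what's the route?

turn left 152°, forward 12.0 m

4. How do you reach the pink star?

turn left 172°, forward 11.9 m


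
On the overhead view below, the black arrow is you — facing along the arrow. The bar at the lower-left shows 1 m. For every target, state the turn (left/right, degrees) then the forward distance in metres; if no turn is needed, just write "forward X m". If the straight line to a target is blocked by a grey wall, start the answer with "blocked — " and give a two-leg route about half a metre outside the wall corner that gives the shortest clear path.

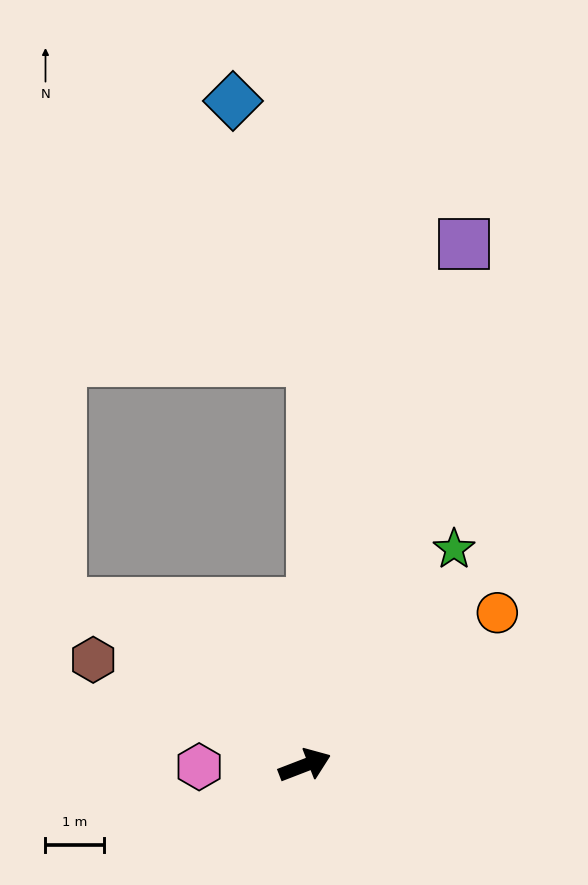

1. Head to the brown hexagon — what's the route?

turn left 132°, forward 4.1 m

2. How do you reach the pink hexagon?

turn left 160°, forward 1.8 m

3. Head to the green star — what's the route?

turn left 34°, forward 4.5 m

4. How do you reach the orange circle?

turn left 17°, forward 4.2 m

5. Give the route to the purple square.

turn left 52°, forward 9.3 m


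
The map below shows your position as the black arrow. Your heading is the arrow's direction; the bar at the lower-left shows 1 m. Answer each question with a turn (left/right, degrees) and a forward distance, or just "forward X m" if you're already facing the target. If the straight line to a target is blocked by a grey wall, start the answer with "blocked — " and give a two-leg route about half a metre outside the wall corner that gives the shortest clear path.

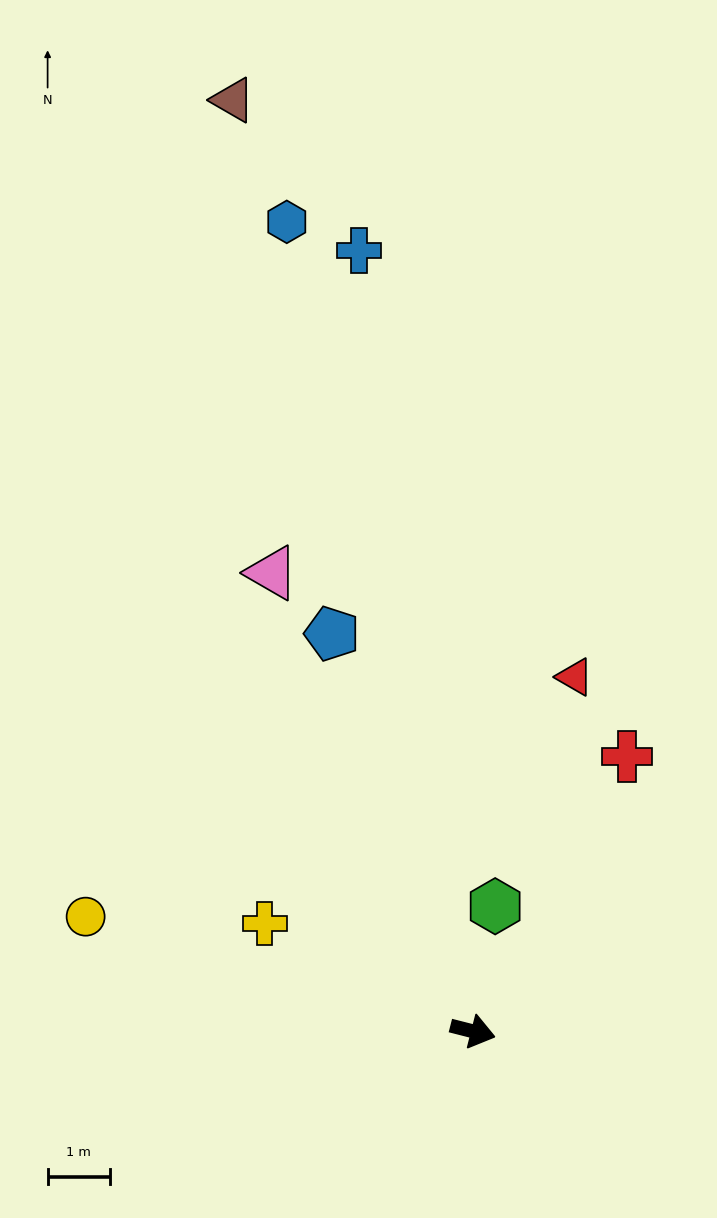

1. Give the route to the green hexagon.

turn left 94°, forward 2.0 m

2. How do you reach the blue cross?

turn left 113°, forward 12.7 m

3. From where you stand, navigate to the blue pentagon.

turn left 124°, forward 6.8 m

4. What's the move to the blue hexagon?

turn left 117°, forward 13.4 m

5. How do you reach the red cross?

turn left 75°, forward 5.1 m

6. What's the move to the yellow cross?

turn left 167°, forward 3.8 m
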